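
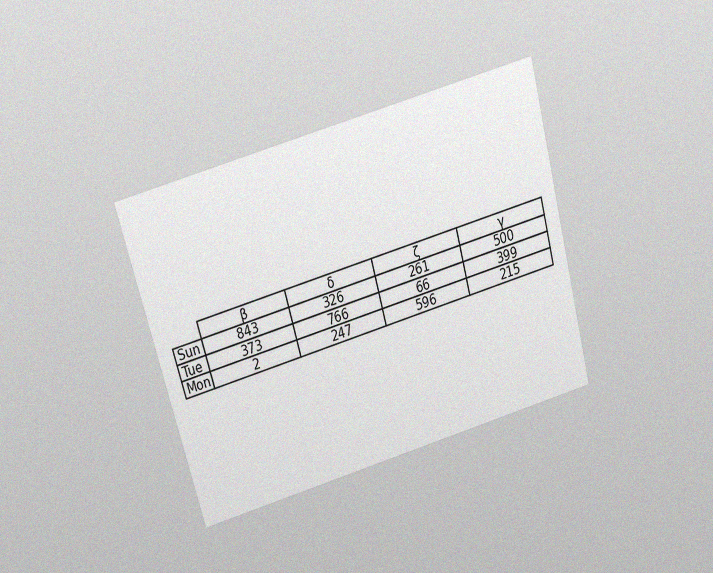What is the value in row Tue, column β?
373

The chart is tilted about 16° counter-clockwise and viewed at a slight angle, with some photo noise. The (Tue, β) cell reads 373.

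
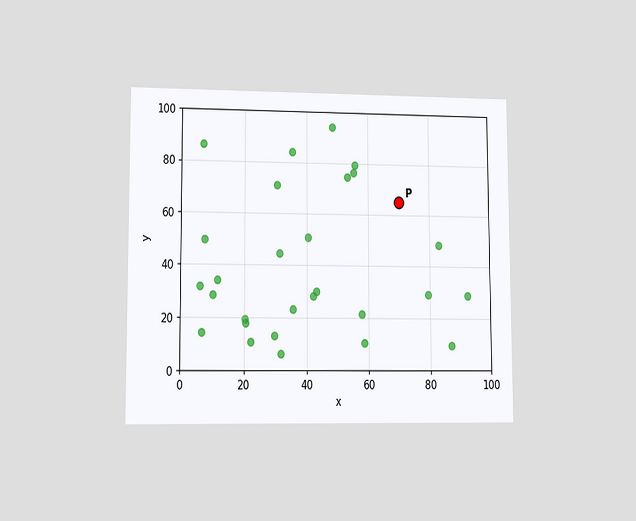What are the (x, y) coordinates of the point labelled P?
(70, 65)

The chart is viewed at a slight angle. Following the gridlines from P to each axis, P sits at (70, 65).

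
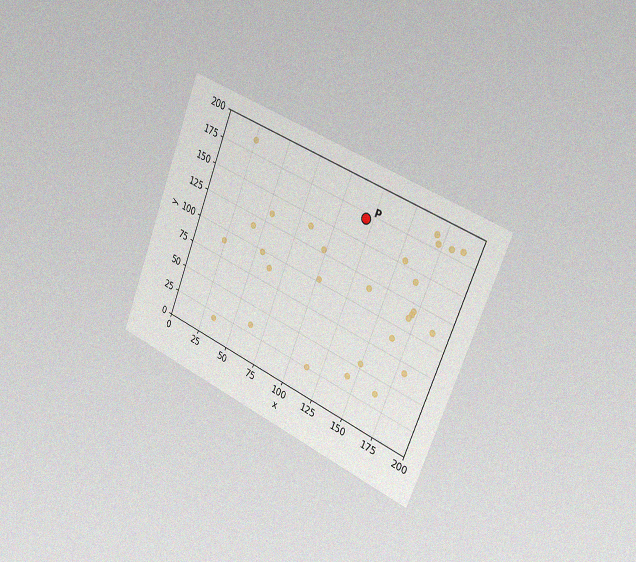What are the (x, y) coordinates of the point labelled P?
(120, 170)

The chart is tilted about 22° clockwise and viewed slightly from the right, with some photo noise. Following the gridlines from P to each axis, P sits at (120, 170).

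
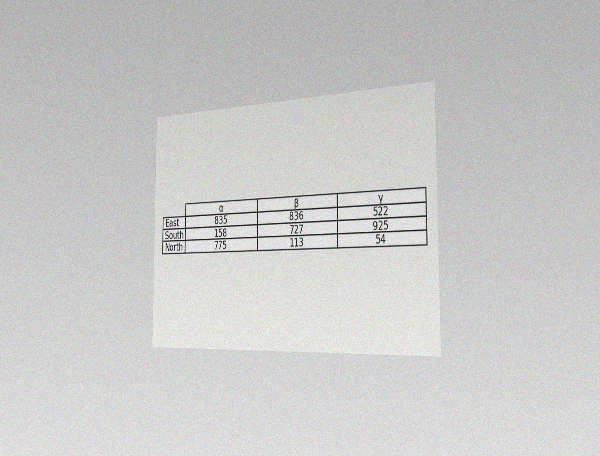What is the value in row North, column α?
The chart is viewed slightly from the right, with some photo noise. The (North, α) cell reads 775.

775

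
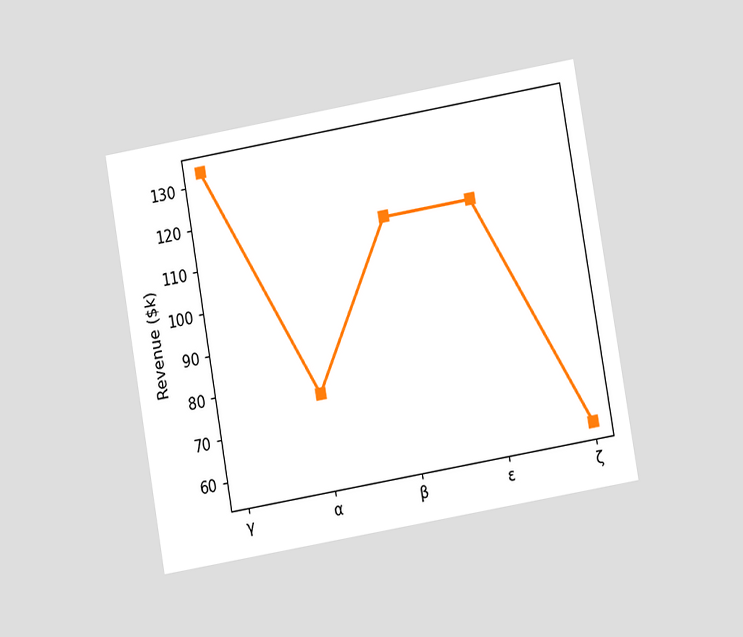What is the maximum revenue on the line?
The chart is tilted about 10° counter-clockwise and viewed at a slight angle. The highest point is at γ, and reading across to the y-axis gives $133k.

$133k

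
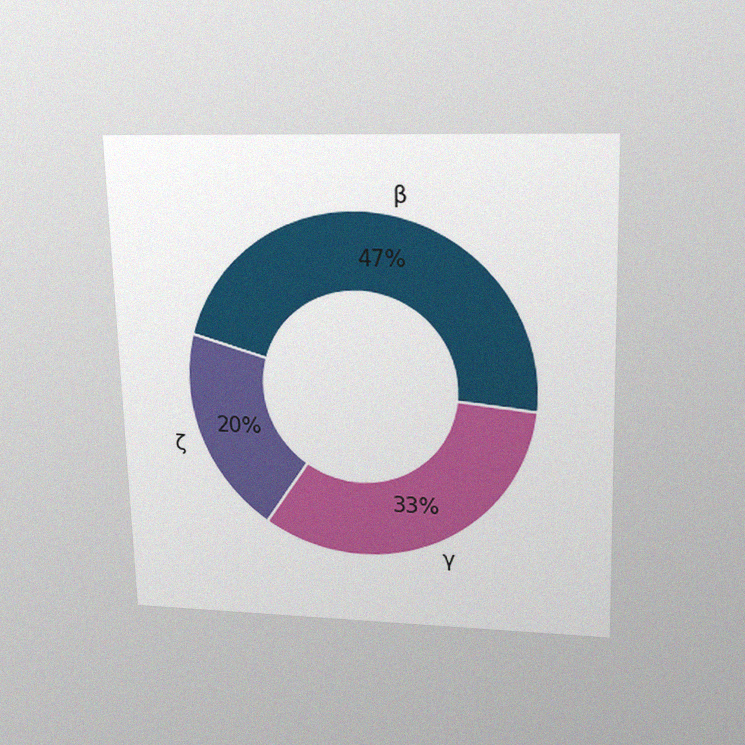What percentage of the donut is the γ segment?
33%

The chart is viewed slightly from above, with some photo noise. The γ segment takes up 33% of the ring.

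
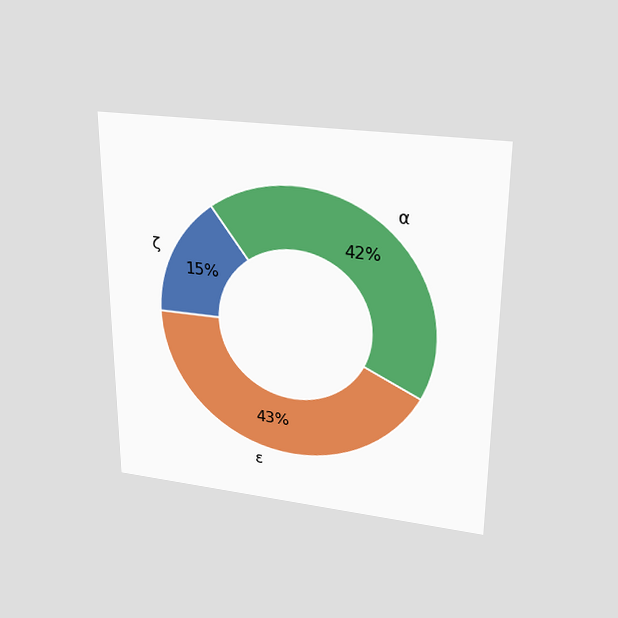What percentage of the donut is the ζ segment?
The chart is viewed slightly from above. The ζ segment takes up 15% of the ring.

15%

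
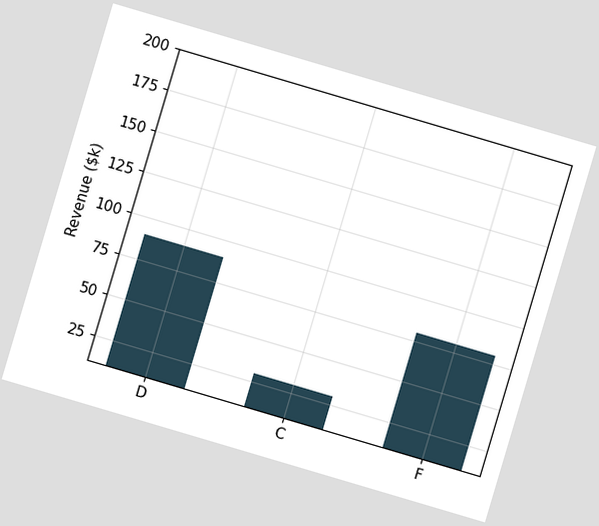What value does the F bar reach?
The chart is tilted about 17° clockwise. Reading along the chart's y-axis, the F bar reaches $80k.

$80k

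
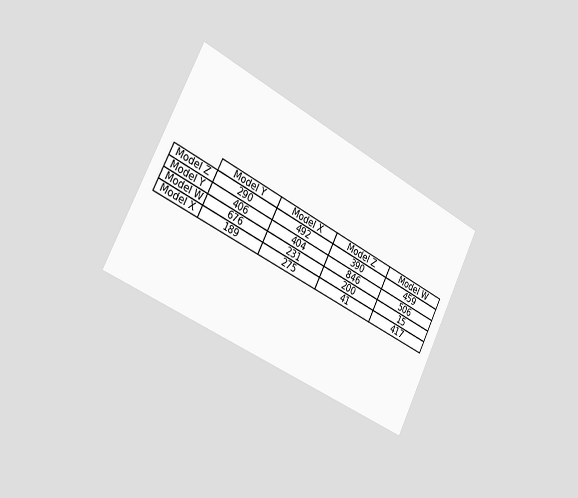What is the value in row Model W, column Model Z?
The chart is tilted about 27° clockwise and viewed slightly from the left. The (Model W, Model Z) cell reads 200.

200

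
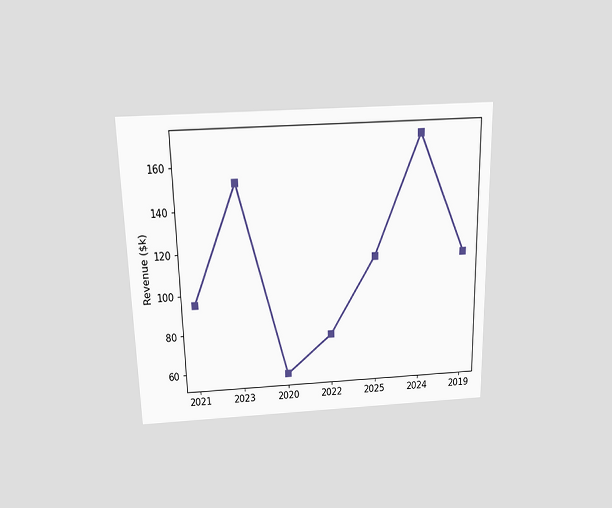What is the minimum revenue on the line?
The chart is viewed slightly from above. The lowest point is at 2020, and reading across to the y-axis gives $57k.

$57k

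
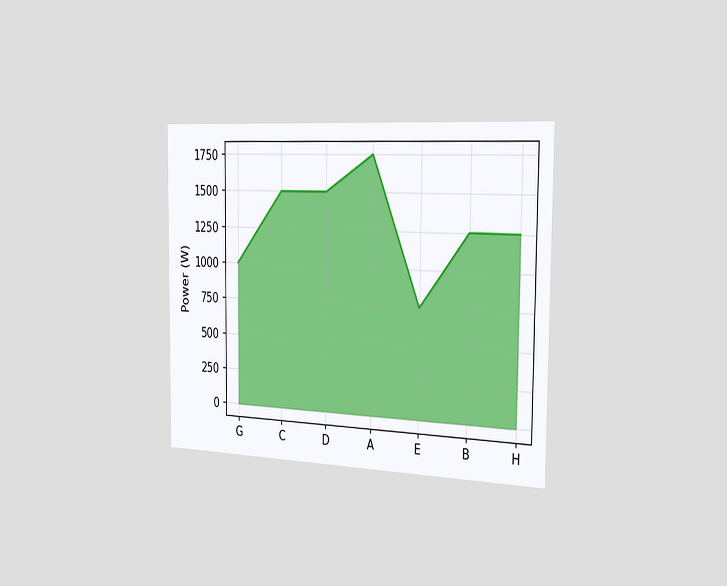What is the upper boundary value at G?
The chart is viewed slightly from the right. At G the upper boundary is at 1000W.

1000W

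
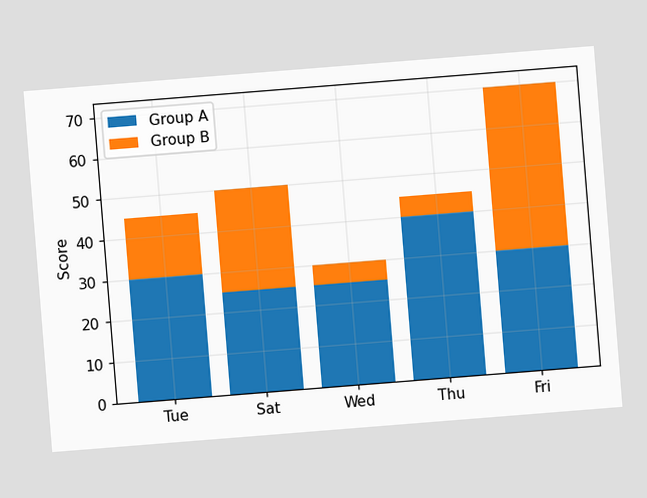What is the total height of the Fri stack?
The chart is tilted about 5° counter-clockwise. The Fri stack's top reaches 70 on the y-axis.

70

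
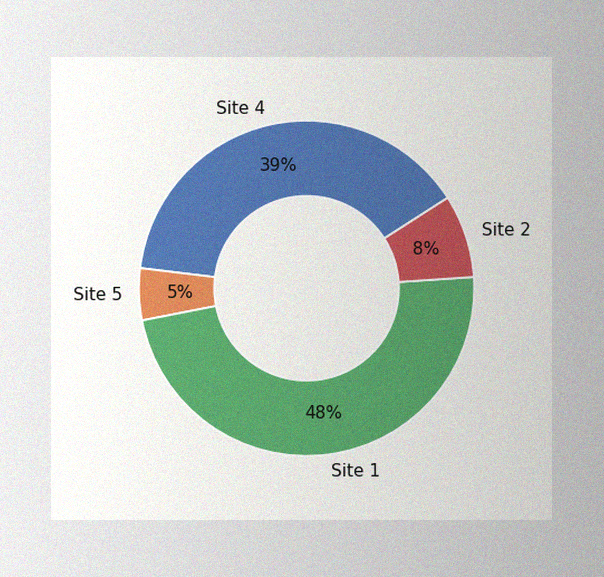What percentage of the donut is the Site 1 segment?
The image has some photo noise and uneven lighting. The Site 1 segment takes up 48% of the ring.

48%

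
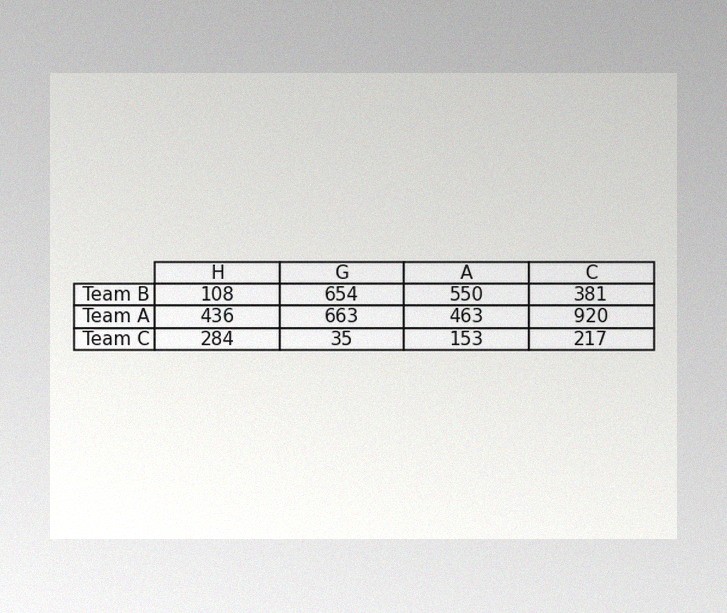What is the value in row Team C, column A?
The image has some photo noise and uneven lighting. The (Team C, A) cell reads 153.

153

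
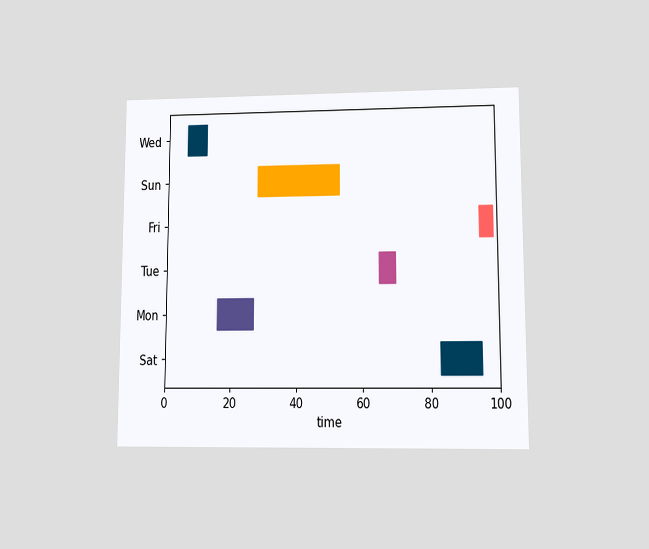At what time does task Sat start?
83

The chart is viewed at a slight angle. The Sat bar begins at t=83.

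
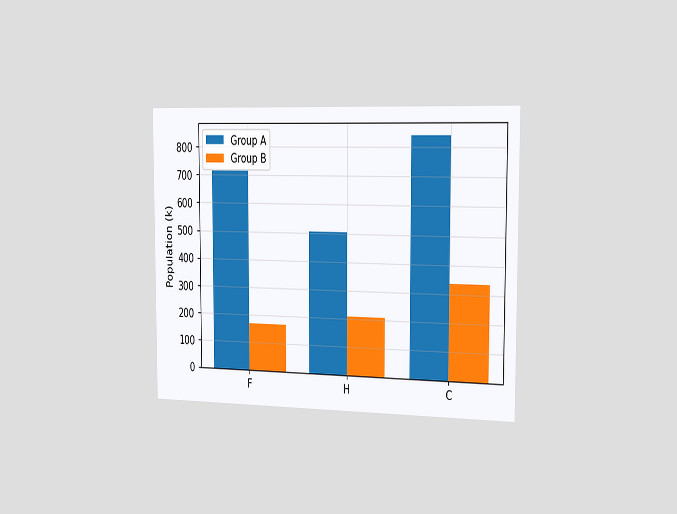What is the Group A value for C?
The chart is viewed slightly from the right. The Group A bar at C reaches 840k on the y-axis.

840k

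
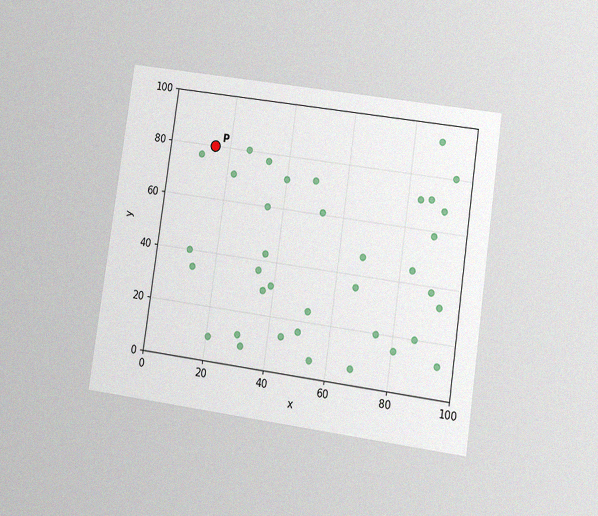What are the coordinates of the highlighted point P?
The chart is tilted about 8° clockwise and viewed at a slight angle, with some photo noise. Following the gridlines from P to each axis, P sits at (15, 80).

(15, 80)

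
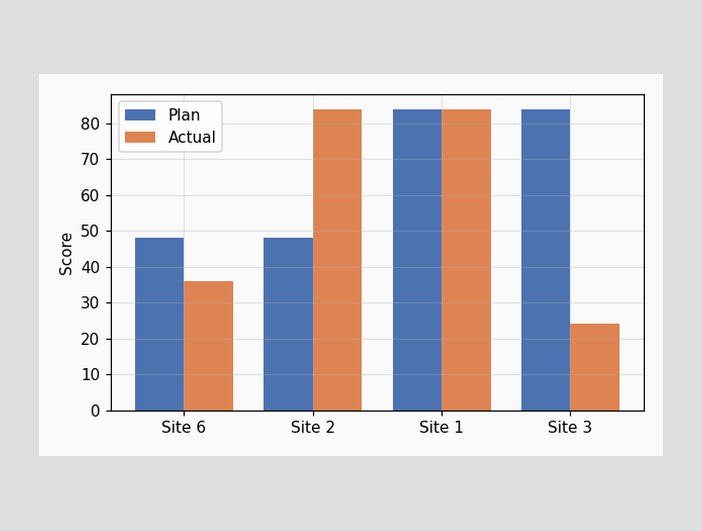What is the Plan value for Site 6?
The Plan bar at Site 6 reaches 48 on the y-axis.

48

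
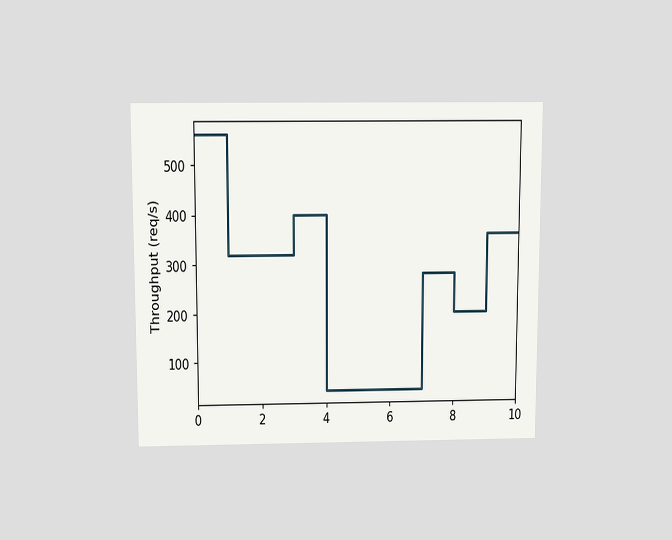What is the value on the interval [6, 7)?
The chart is viewed slightly from above. On [6, 7) the step sits at 40req/s.

40req/s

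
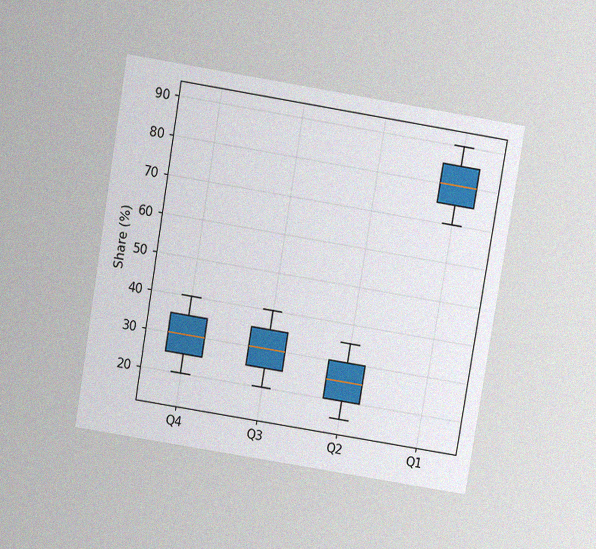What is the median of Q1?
The chart is tilted about 9° clockwise and viewed slightly from above, with some photo noise. The median line in the Q1 box sits at 80%.

80%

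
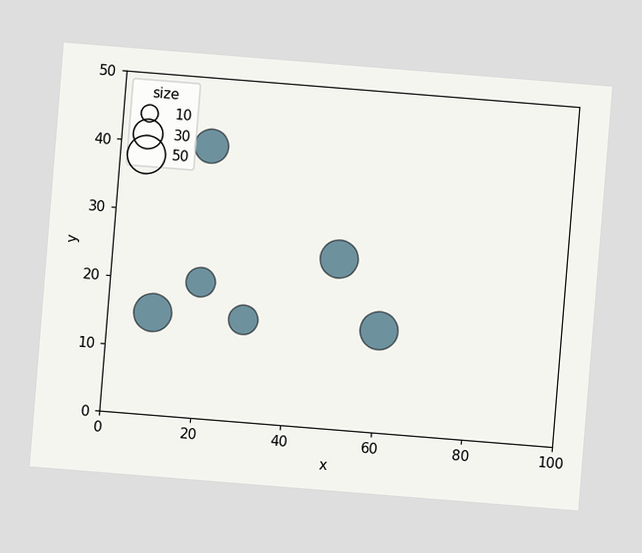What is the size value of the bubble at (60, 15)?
The chart is tilted about 5° clockwise. Matching the bubble at (60, 15) against the size legend gives 50.

50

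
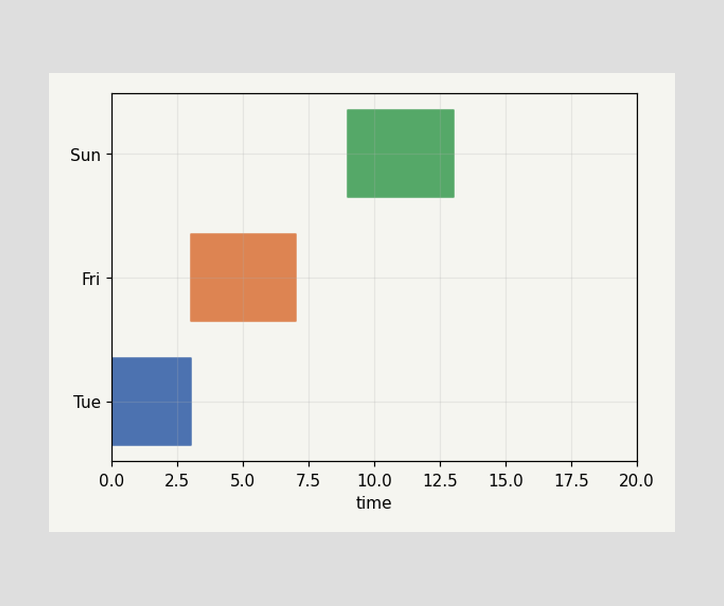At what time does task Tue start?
0

The Tue bar begins at t=0.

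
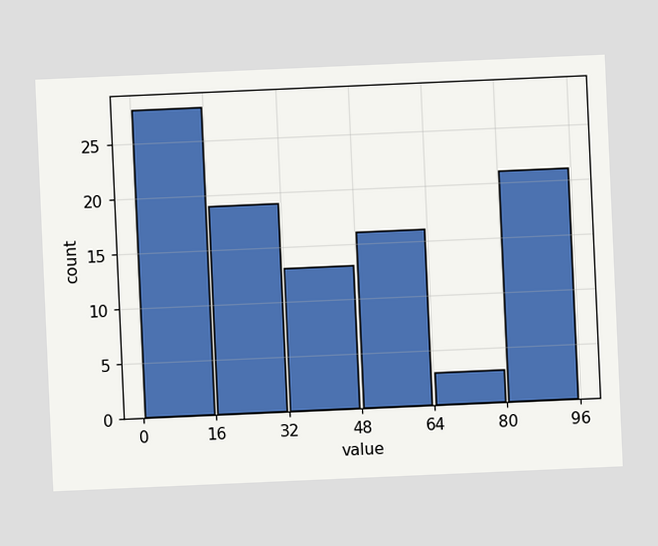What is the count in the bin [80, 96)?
The chart is tilted about 3° counter-clockwise. The [80, 96) bin has height 21.

21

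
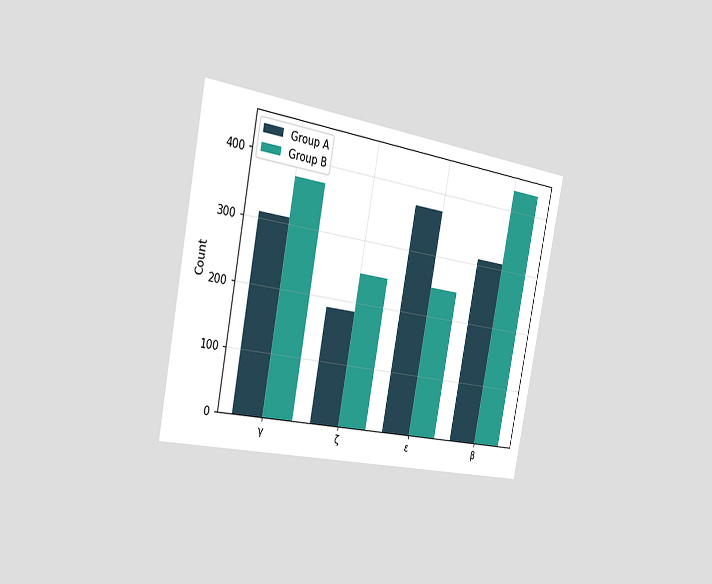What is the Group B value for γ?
372

The chart is tilted about 11° clockwise and viewed slightly from the left. The Group B bar at γ reaches 372 on the y-axis.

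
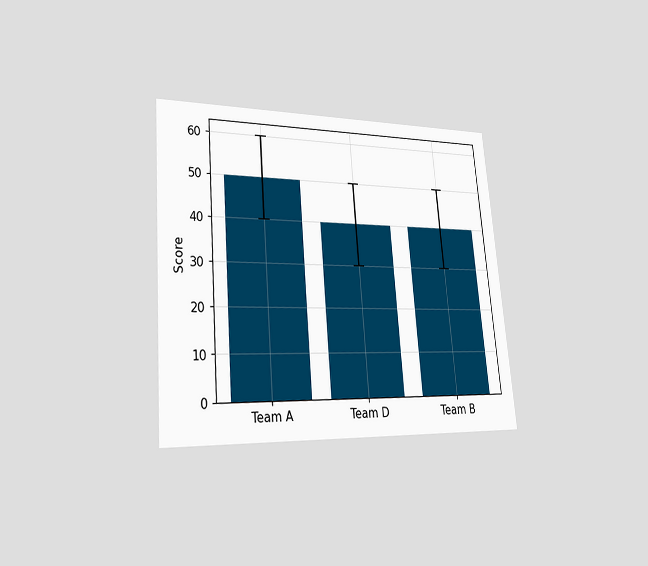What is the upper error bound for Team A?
60

The chart is tilted about 5° counter-clockwise and viewed slightly from the left. The Team A bar's upper whisker reaches 60.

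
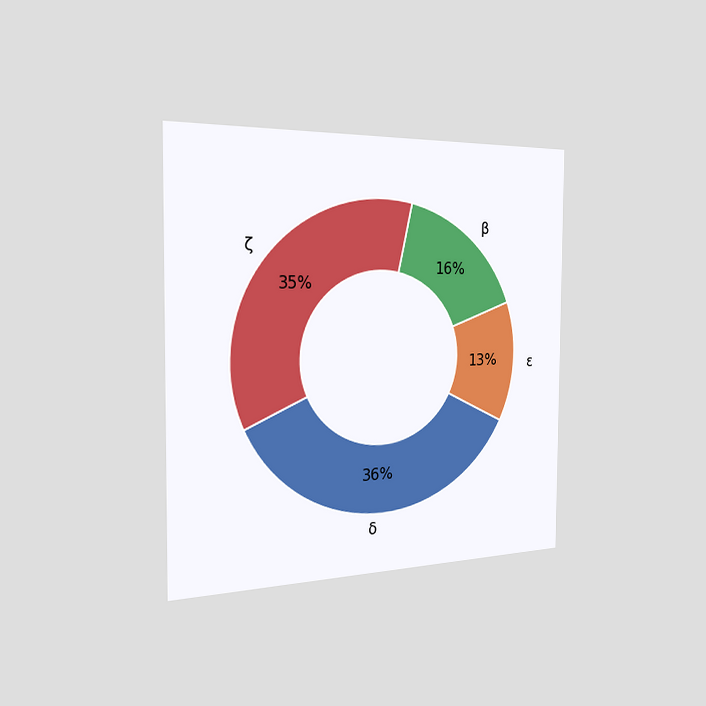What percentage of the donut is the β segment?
The chart is viewed slightly from the left. The β segment takes up 16% of the ring.

16%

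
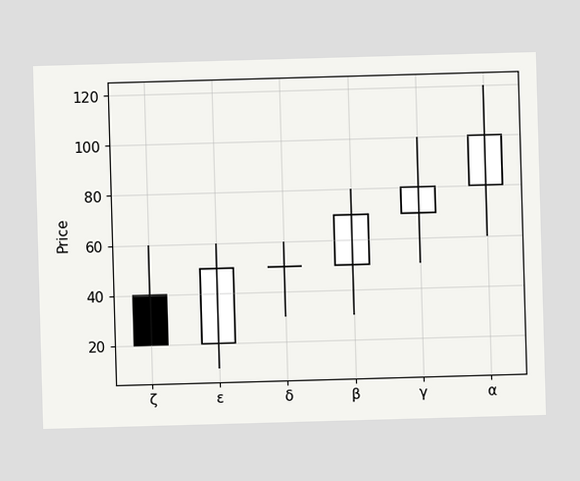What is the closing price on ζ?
20

The ζ candle closes at 20.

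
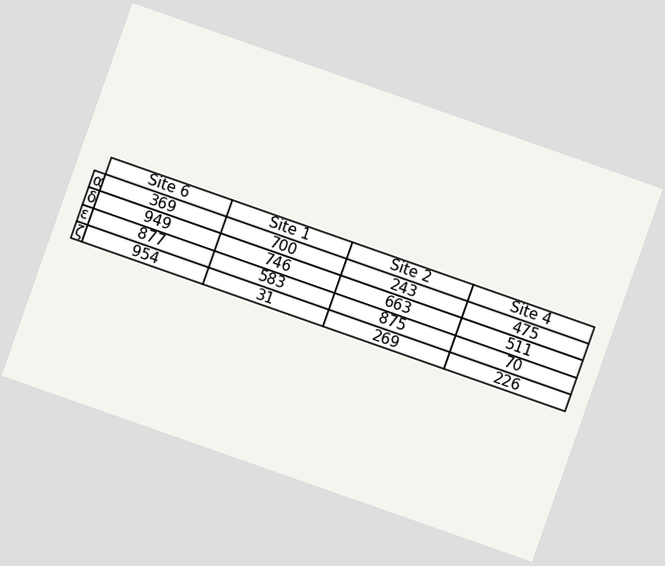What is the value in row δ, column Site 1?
746

The chart is tilted about 19° clockwise. The (δ, Site 1) cell reads 746.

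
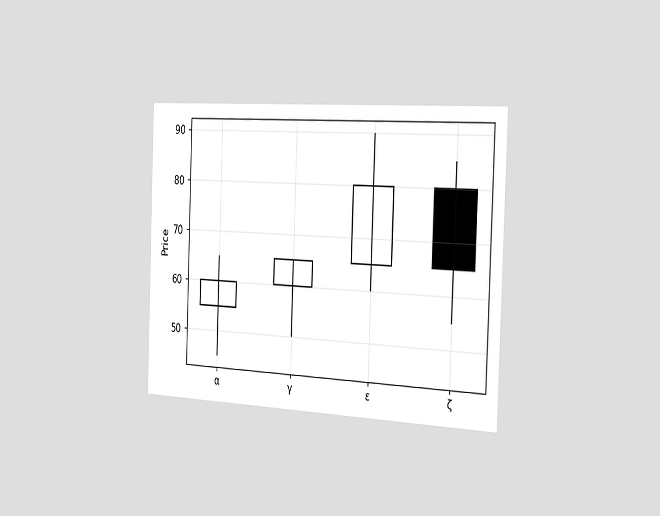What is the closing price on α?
60

The chart is tilted about 2° clockwise and viewed slightly from the right. The α candle closes at 60.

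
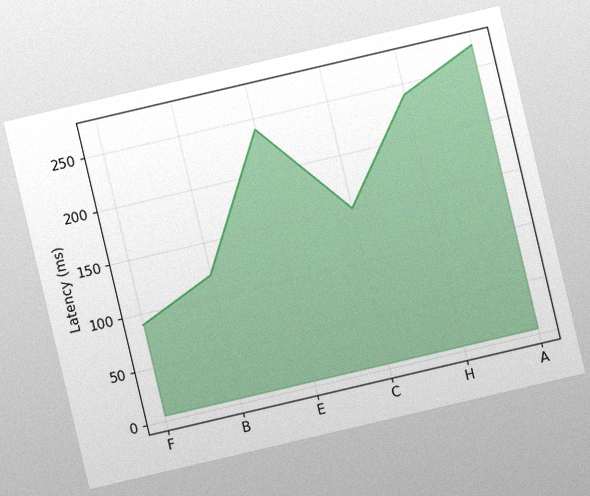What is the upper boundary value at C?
150ms

The chart is tilted about 13° counter-clockwise, with some photo noise. At C the upper boundary is at 150ms.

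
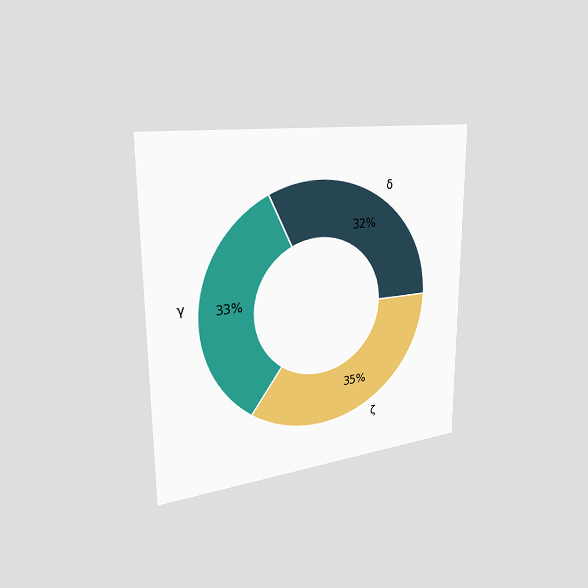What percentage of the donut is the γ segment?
33%

The chart is viewed slightly from the left. The γ segment takes up 33% of the ring.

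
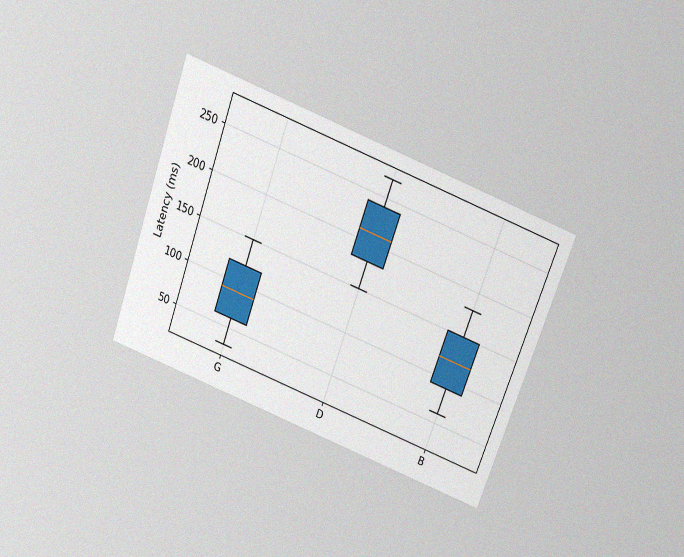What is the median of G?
90ms

The chart is tilted about 20° clockwise and viewed slightly from above, with some photo noise. The median line in the G box sits at 90ms.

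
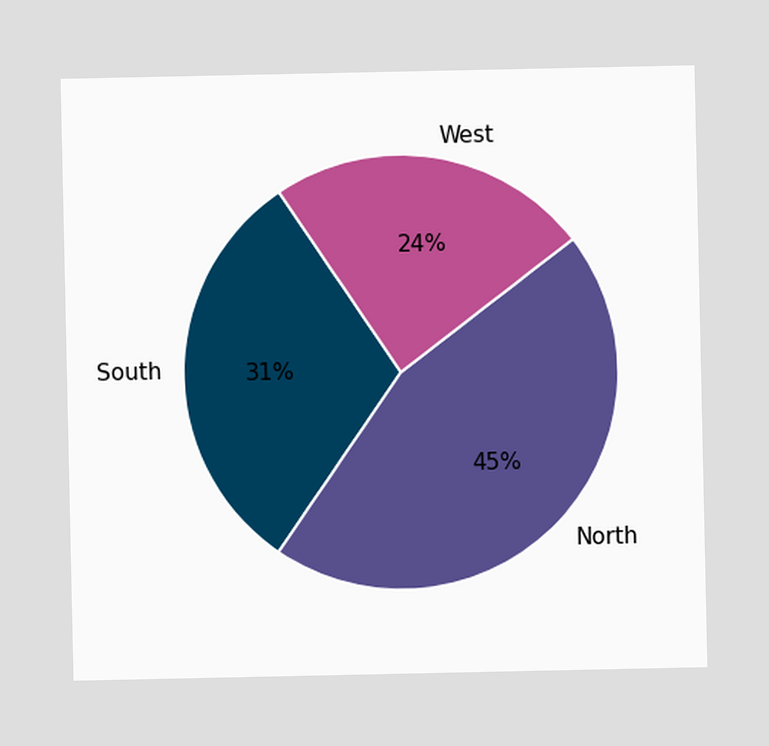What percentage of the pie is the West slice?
The West slice takes up 24% of the pie.

24%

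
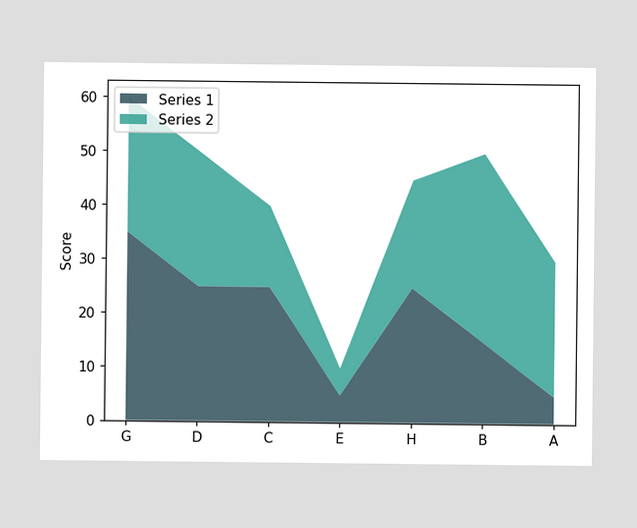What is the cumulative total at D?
The stacked total at D reaches 50.

50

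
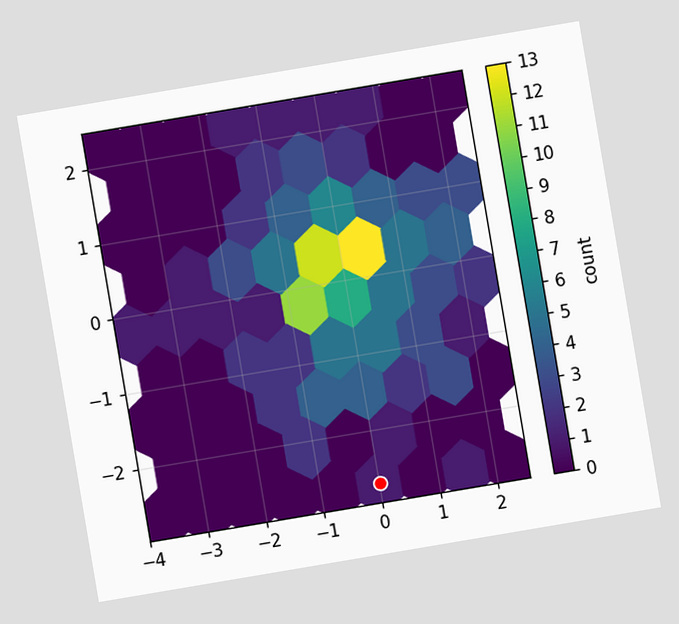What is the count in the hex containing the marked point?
The chart is tilted about 10° counter-clockwise. The marked hex reads 1 on the colorbar.

1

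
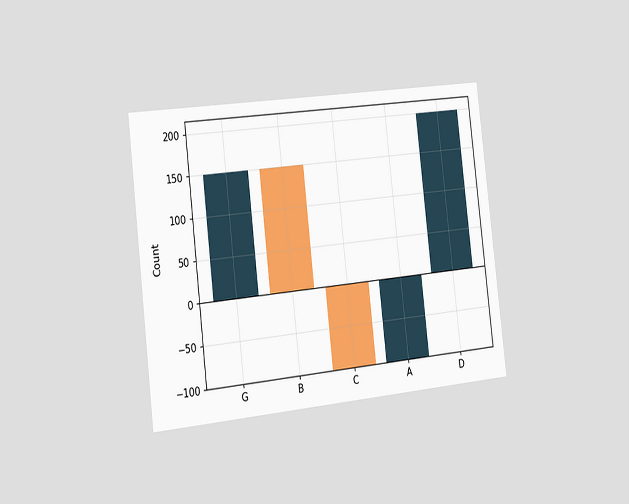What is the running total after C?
-100

The chart is tilted about 7° counter-clockwise and viewed slightly from the left. After C the running total reaches -100.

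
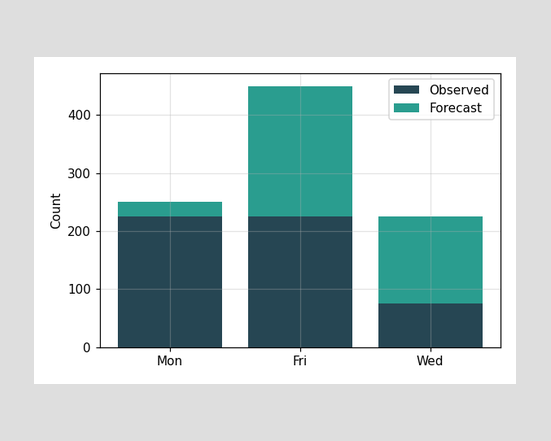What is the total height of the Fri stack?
The Fri stack's top reaches 450 on the y-axis.

450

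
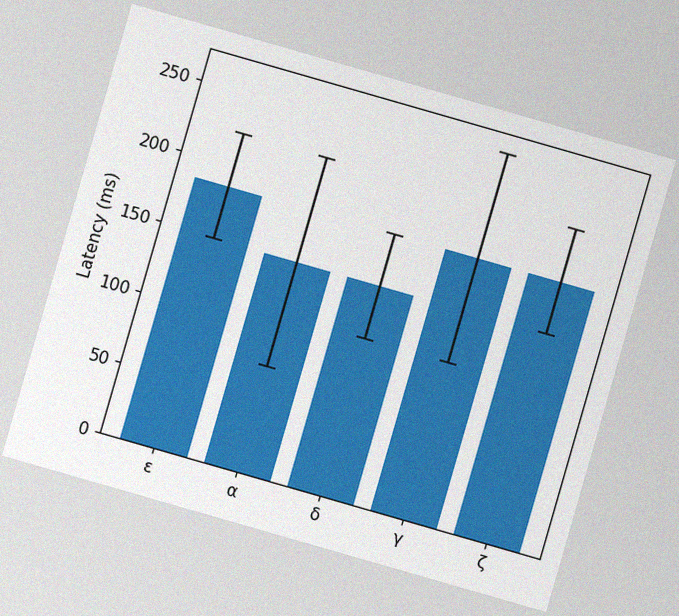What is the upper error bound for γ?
259ms

The chart is tilted about 16° clockwise, with some photo noise. The γ bar's upper whisker reaches 259ms.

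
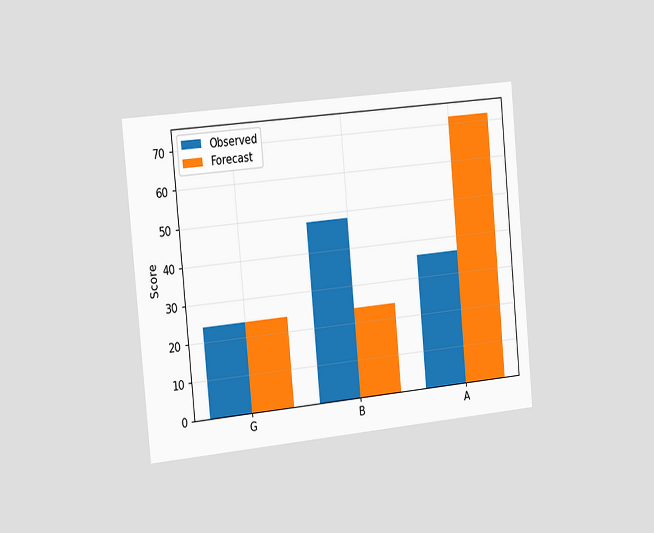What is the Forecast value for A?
The chart is tilted about 5° counter-clockwise and viewed slightly from the left. The Forecast bar at A reaches 72 on the y-axis.

72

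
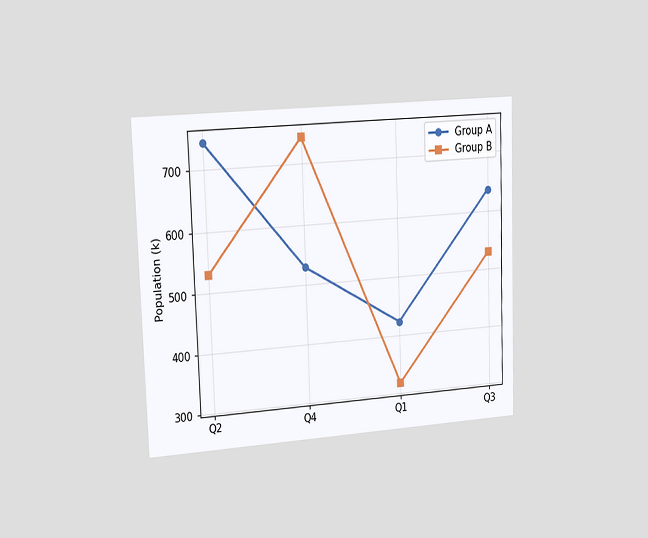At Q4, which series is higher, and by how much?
The chart is tilted about 2° counter-clockwise and viewed slightly from the left. At Q4, Group B sits above the other line by 212k.

Group B, by 212k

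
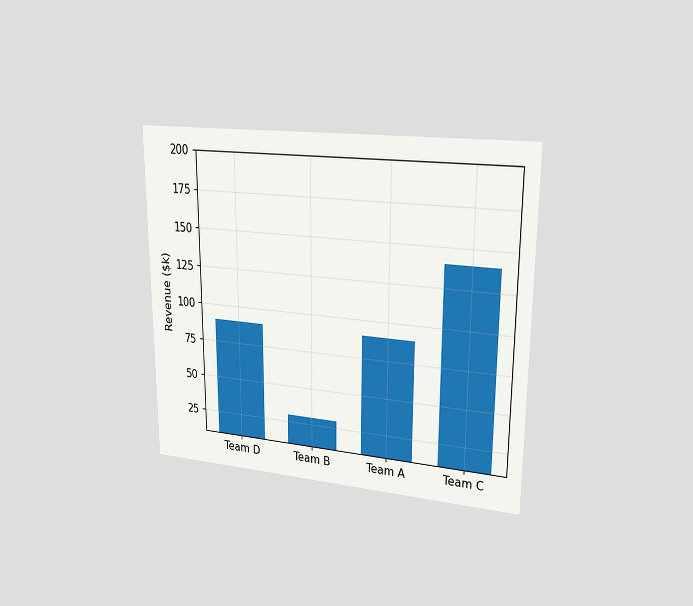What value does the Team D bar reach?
The chart is viewed slightly from the right. Reading along the chart's y-axis, the Team D bar reaches $90k.

$90k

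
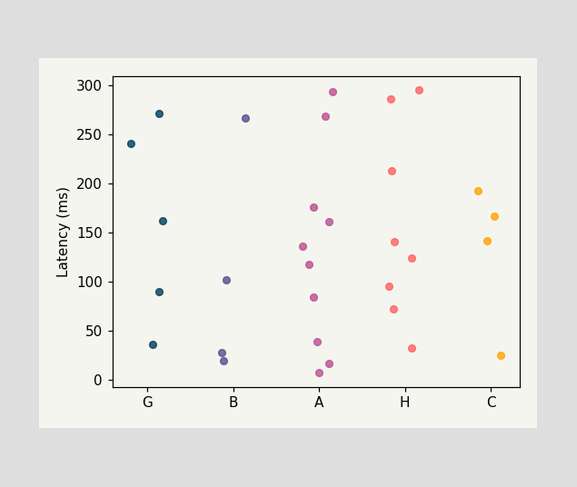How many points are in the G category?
5

Counting the markers in the G column gives 5.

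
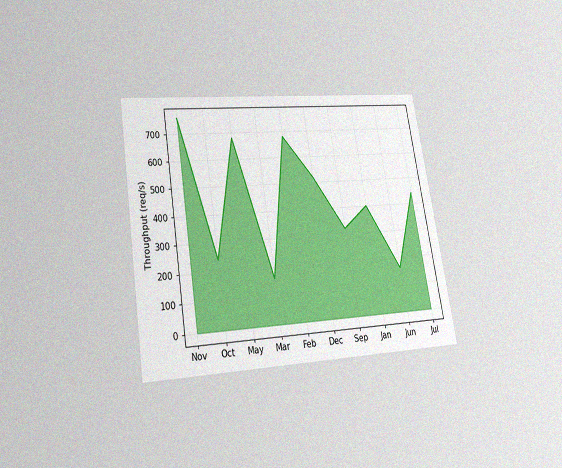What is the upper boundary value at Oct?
240req/s

The chart is tilted about 9° counter-clockwise and viewed slightly from below, with some photo noise. At Oct the upper boundary is at 240req/s.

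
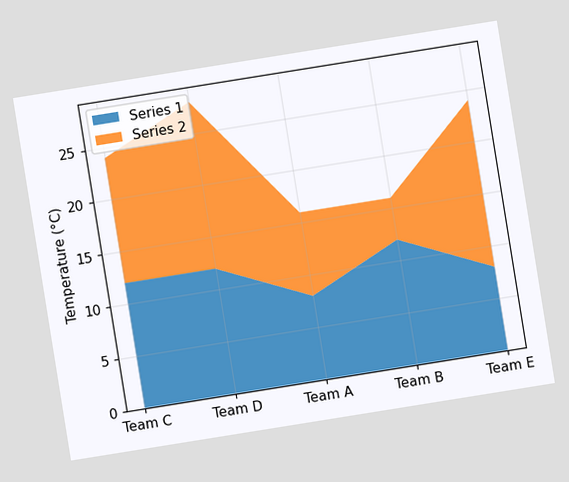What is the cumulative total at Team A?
16°C

The chart is tilted about 9° counter-clockwise. The stacked total at Team A reaches 16°C.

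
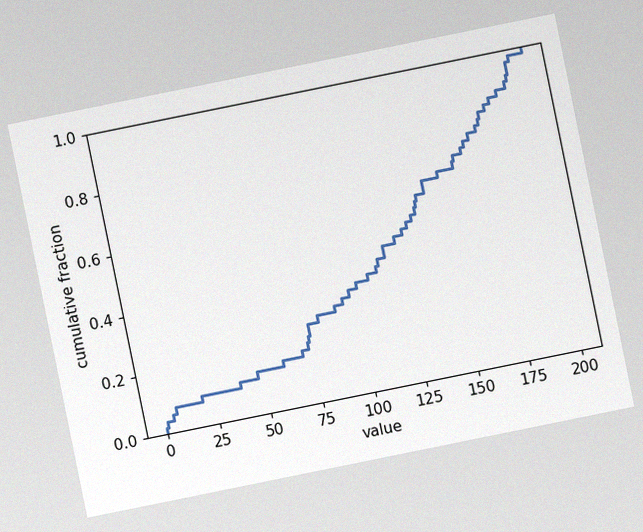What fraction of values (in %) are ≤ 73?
20%

The chart is tilted about 11° counter-clockwise, with some photo noise. At x=73 the ECDF step is at 20%.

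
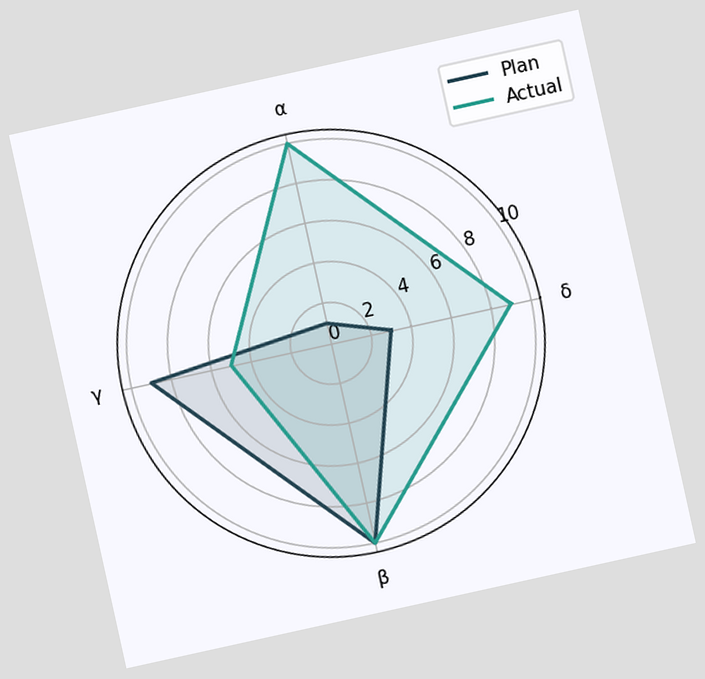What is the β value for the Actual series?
The chart is tilted about 12° counter-clockwise. On the β axis, Actual reaches 10.

10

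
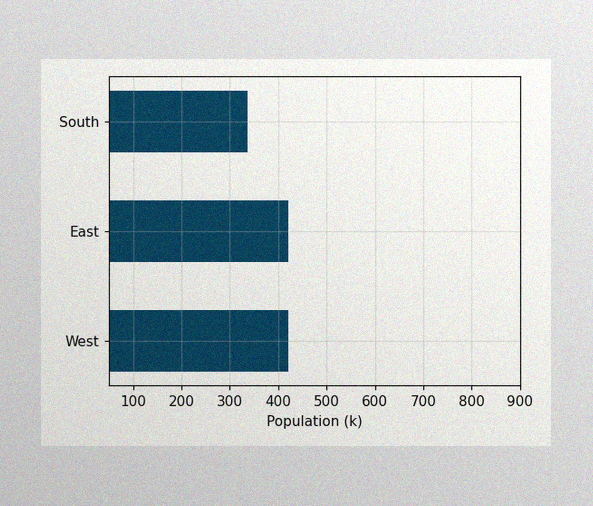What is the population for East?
420k

The image has some photo noise and uneven lighting. Reading along the chart's x-axis, the East bar reaches 420k.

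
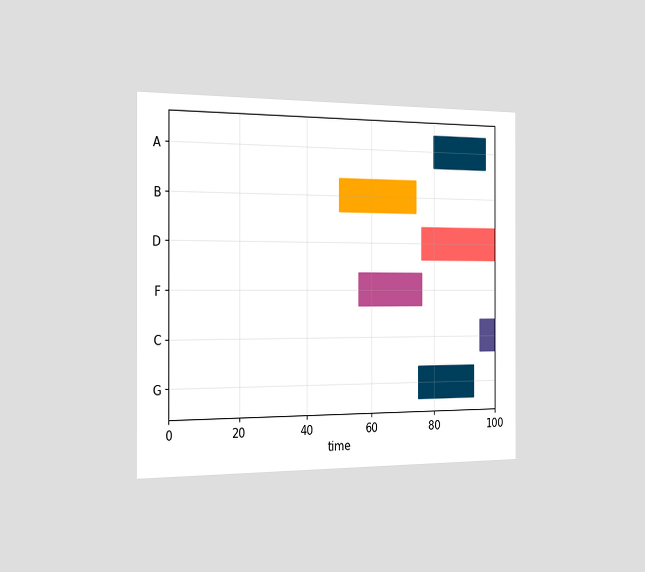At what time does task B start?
The chart is viewed slightly from the left. The B bar begins at t=50.

50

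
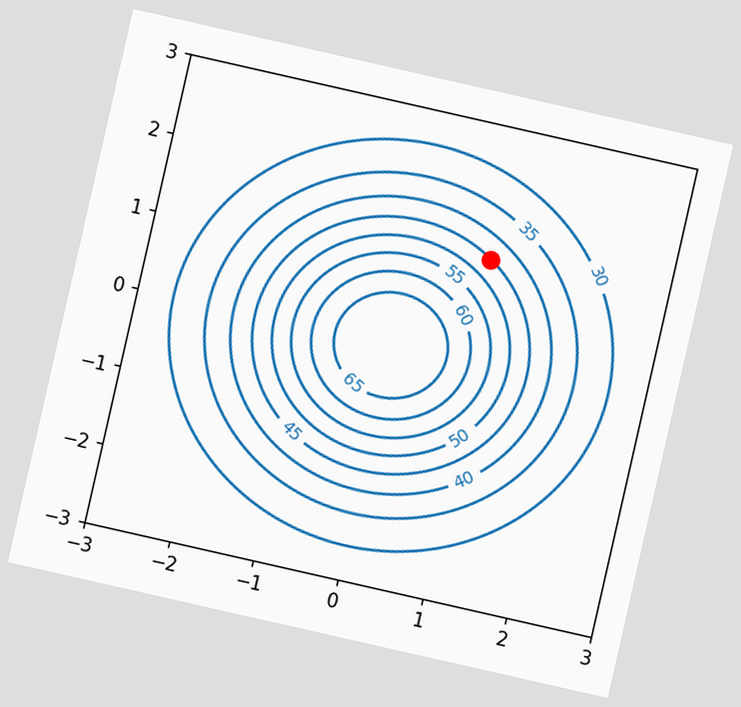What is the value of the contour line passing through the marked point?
45

The chart is tilted about 13° clockwise. The marked point sits on the contour labelled 45.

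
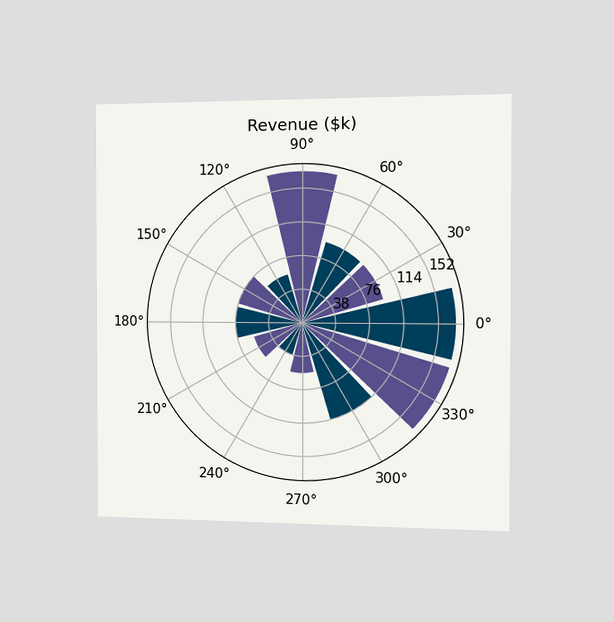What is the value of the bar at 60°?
The chart is viewed slightly from the right. The bar at 60° reaches $95k on the radial axis.

$95k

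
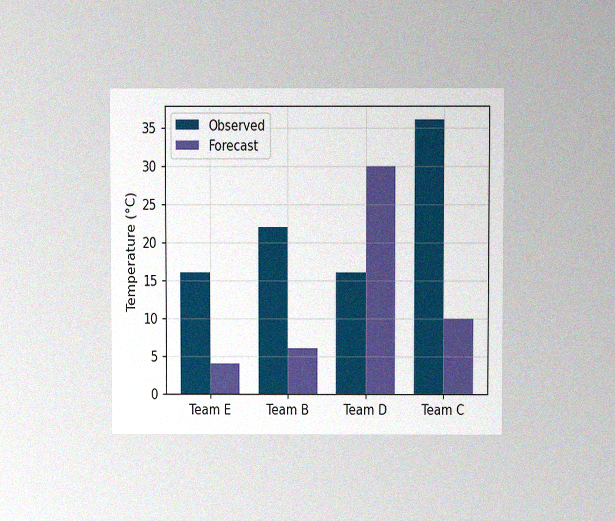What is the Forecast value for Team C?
10°C

The chart is viewed slightly from above, with some photo noise. The Forecast bar at Team C reaches 10°C on the y-axis.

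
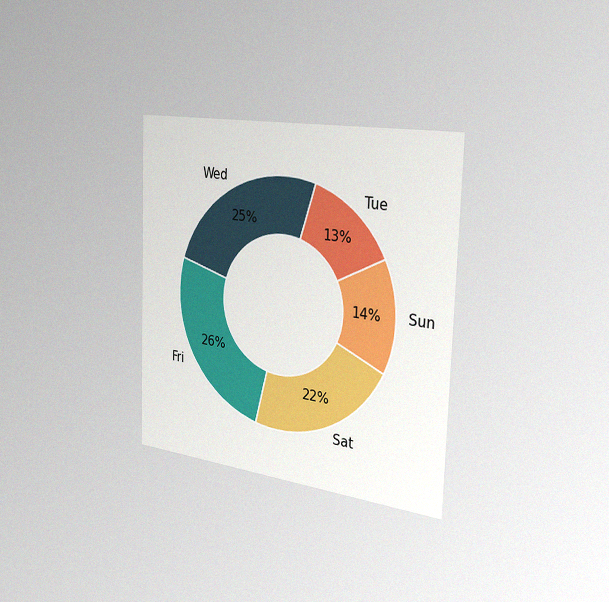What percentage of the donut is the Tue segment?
13%

The chart is tilted about 2° clockwise and viewed slightly from the right, with some photo noise. The Tue segment takes up 13% of the ring.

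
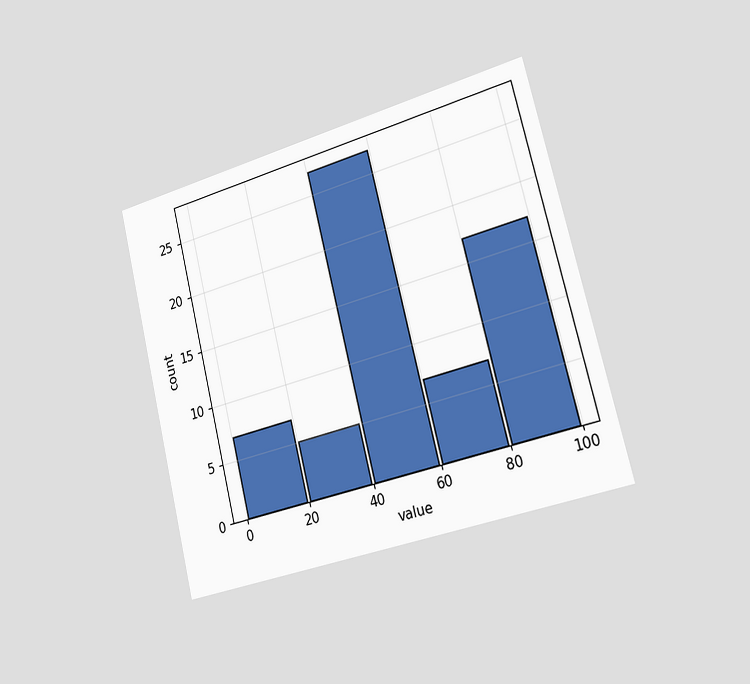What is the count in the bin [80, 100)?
The chart is tilted about 14° counter-clockwise and viewed slightly from the right. The [80, 100) bin has height 17.

17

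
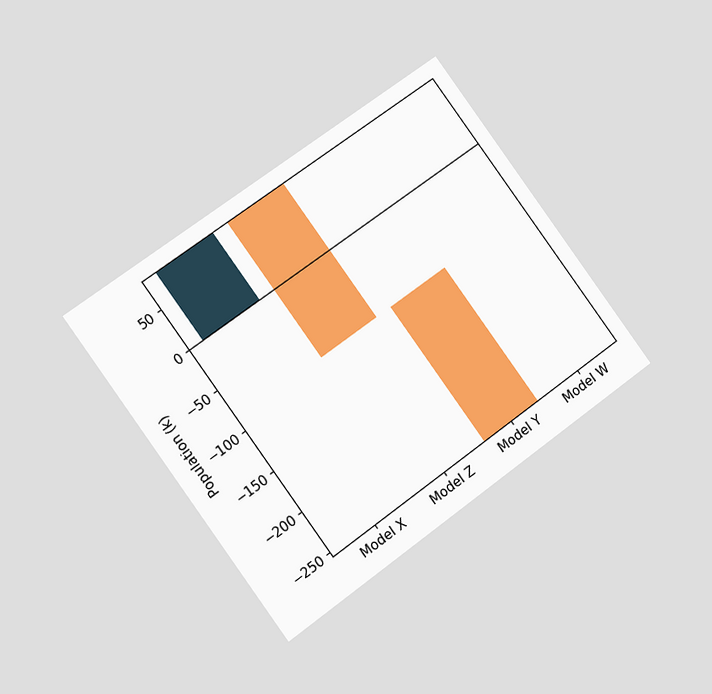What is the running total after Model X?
85k

The chart is tilted about 36° counter-clockwise and viewed at a slight angle. After Model X the running total reaches 85k.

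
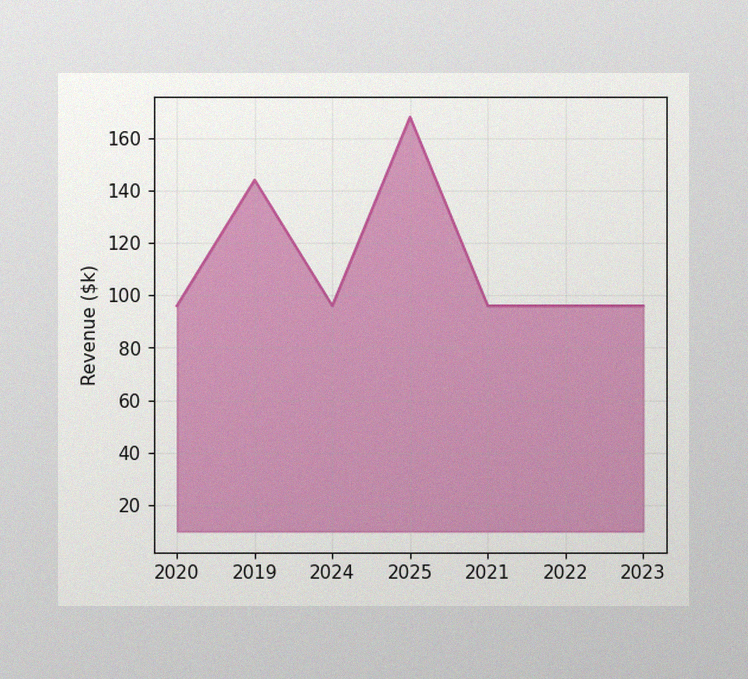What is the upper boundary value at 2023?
The image has some photo noise and uneven lighting. At 2023 the upper boundary is at $96k.

$96k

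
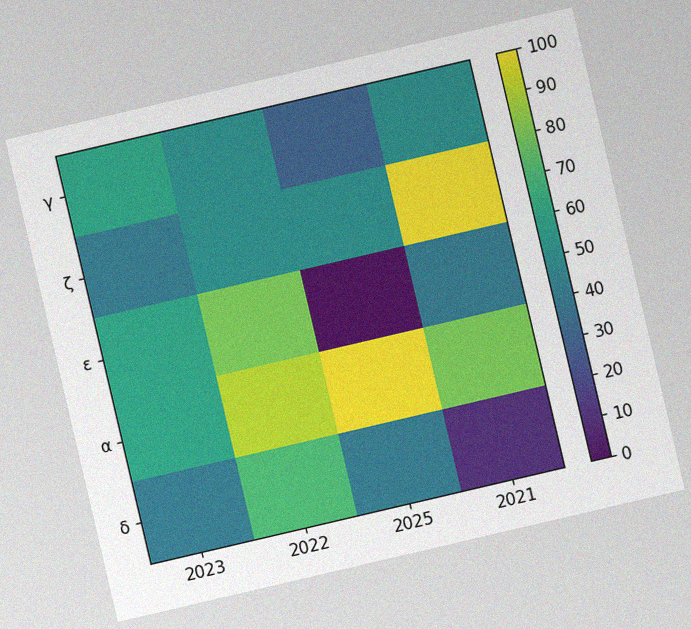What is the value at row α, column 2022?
90

The chart is tilted about 13° counter-clockwise, with some photo noise. Matching cell (α, 2022) against the colorbar gives 90.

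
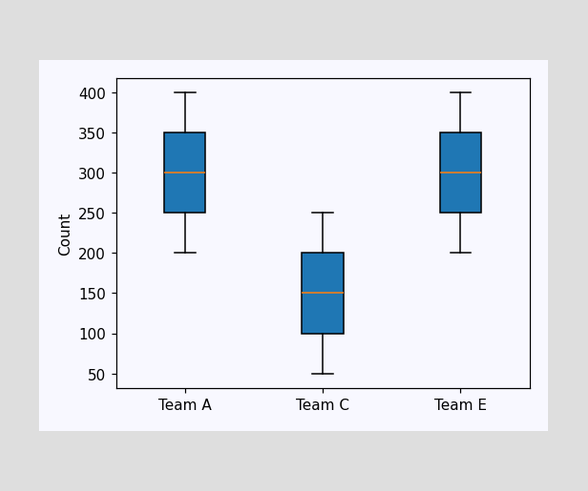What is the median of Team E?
The median line in the Team E box sits at 300.

300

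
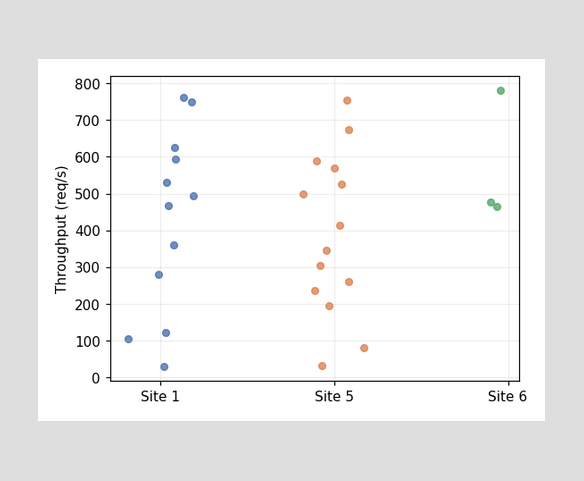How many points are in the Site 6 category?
3

Counting the markers in the Site 6 column gives 3.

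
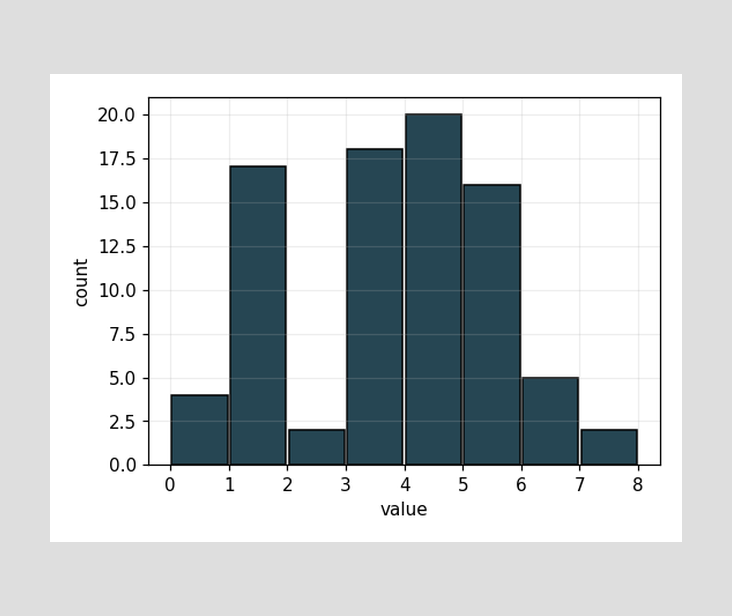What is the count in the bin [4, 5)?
The [4, 5) bin has height 20.

20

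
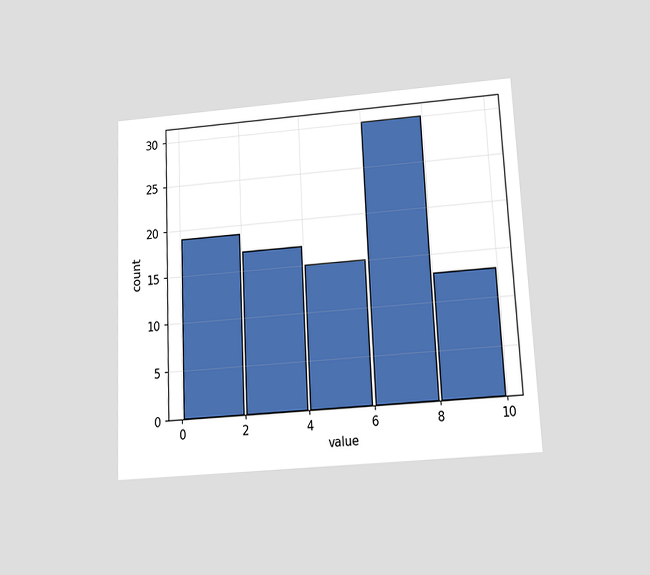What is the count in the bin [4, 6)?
The chart is tilted about 3° counter-clockwise and viewed slightly from below. The [4, 6) bin has height 15.

15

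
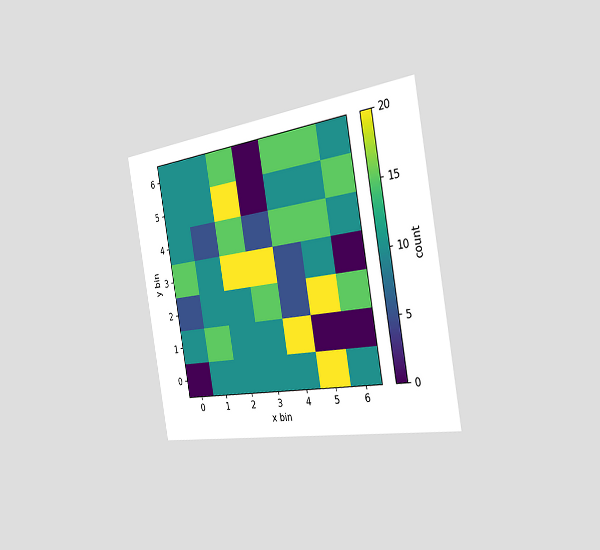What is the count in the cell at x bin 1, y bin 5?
10

The chart is tilted about 10° counter-clockwise and viewed slightly from the right. Matching the cell (1, 5) against the colorbar gives 10.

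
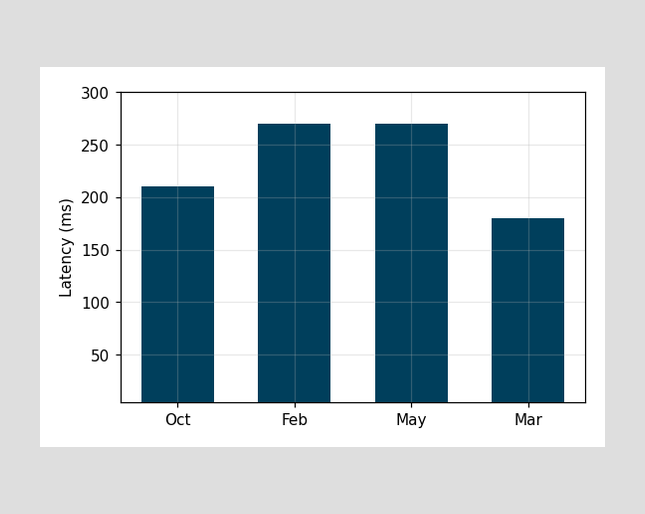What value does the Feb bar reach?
Reading along the chart's y-axis, the Feb bar reaches 270ms.

270ms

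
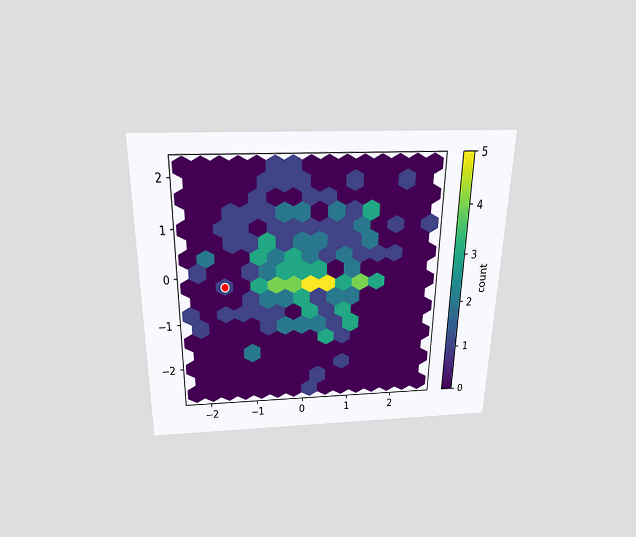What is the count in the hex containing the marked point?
The chart is viewed slightly from above. The marked hex reads 1 on the colorbar.

1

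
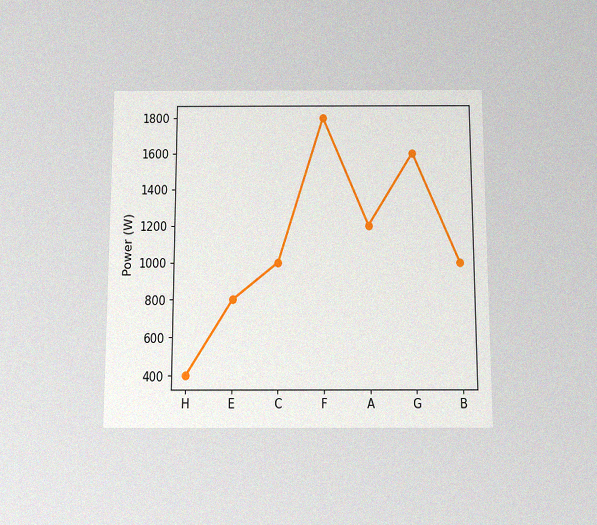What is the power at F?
The chart is viewed slightly from below, with some photo noise. At F, the line is at 1800W.

1800W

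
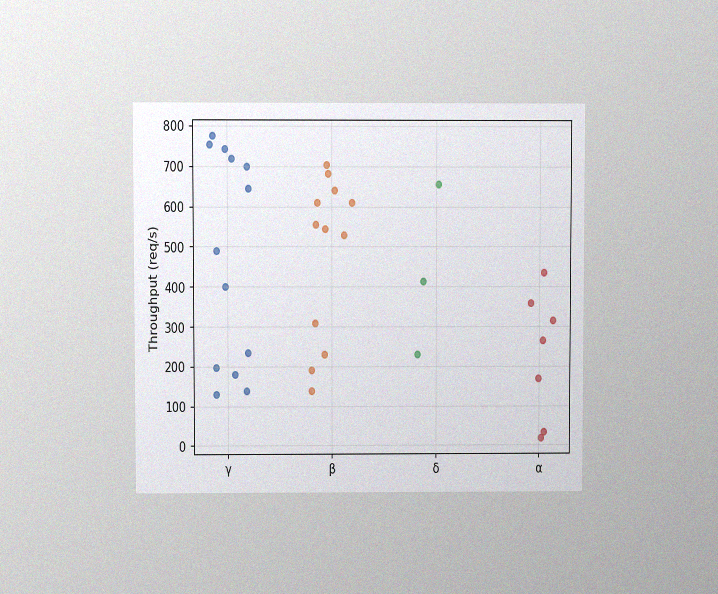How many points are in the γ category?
The chart is viewed at a slight angle, with some photo noise. Counting the markers in the γ column gives 13.

13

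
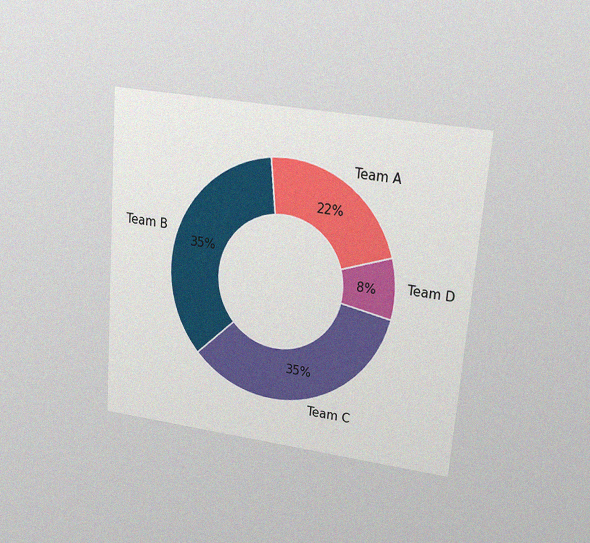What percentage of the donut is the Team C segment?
The chart is tilted about 5° clockwise and viewed at a slight angle, with some photo noise. The Team C segment takes up 35% of the ring.

35%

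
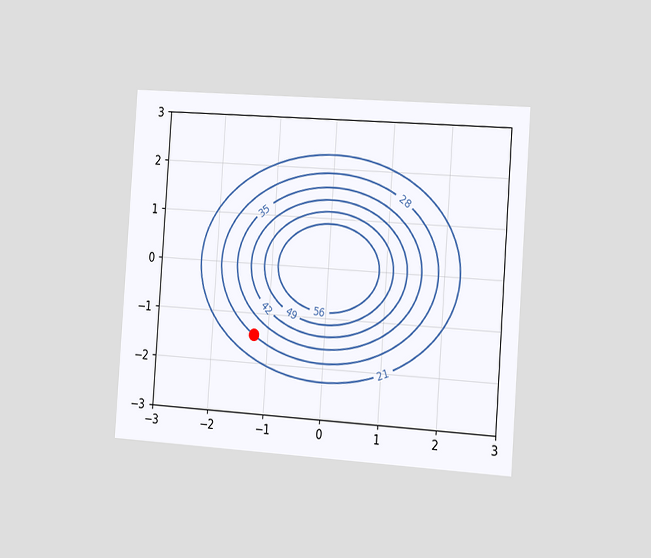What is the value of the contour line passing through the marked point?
The chart is tilted about 4° clockwise and viewed slightly from the right. The marked point sits on the contour labelled 28.

28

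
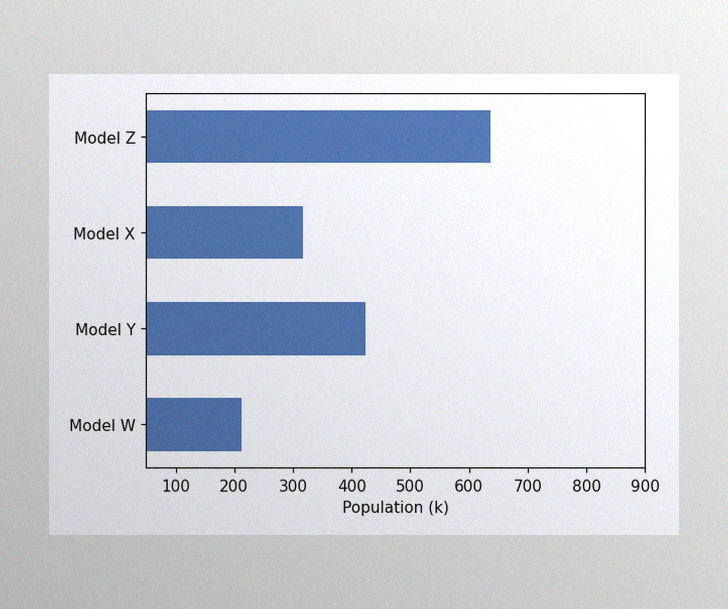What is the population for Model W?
The image has some photo noise and uneven lighting. Reading along the chart's x-axis, the Model W bar reaches 212k.

212k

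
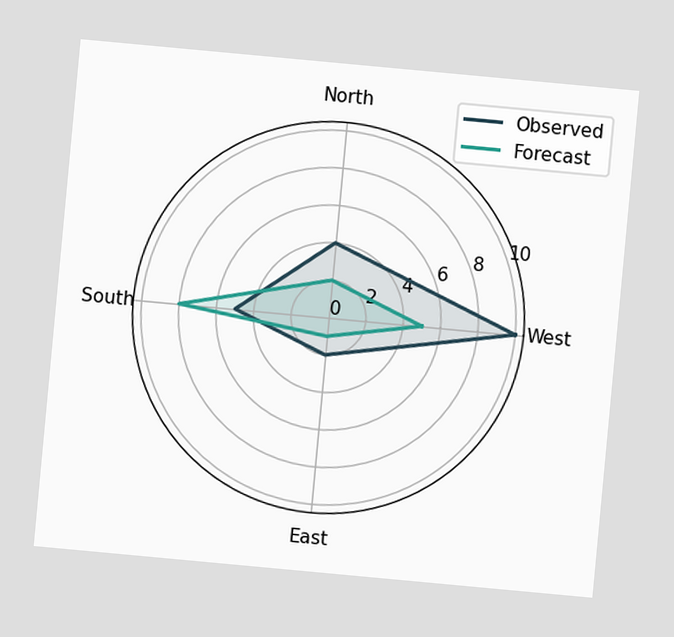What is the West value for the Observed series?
The chart is tilted about 5° clockwise. On the West axis, Observed reaches 10.

10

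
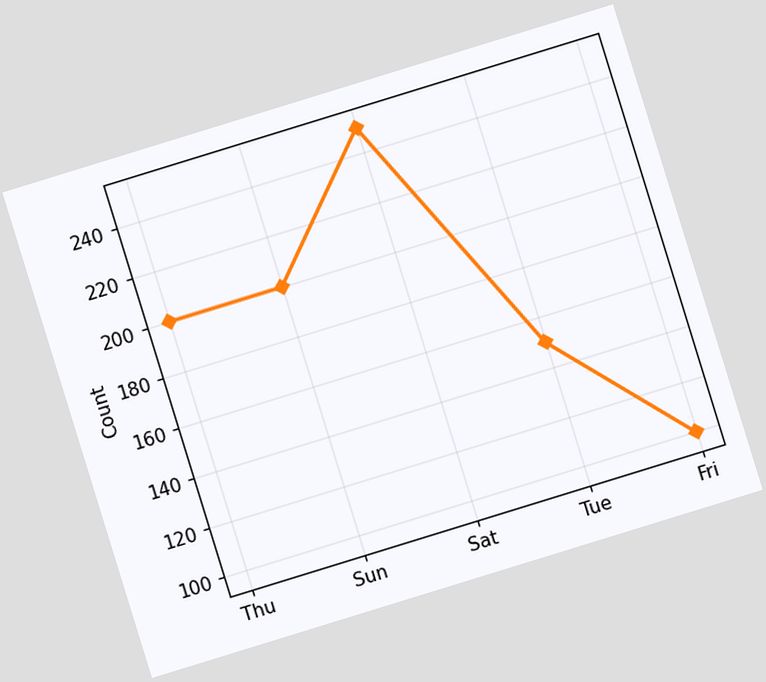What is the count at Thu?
The chart is tilted about 17° counter-clockwise. At Thu, the line is at 200.

200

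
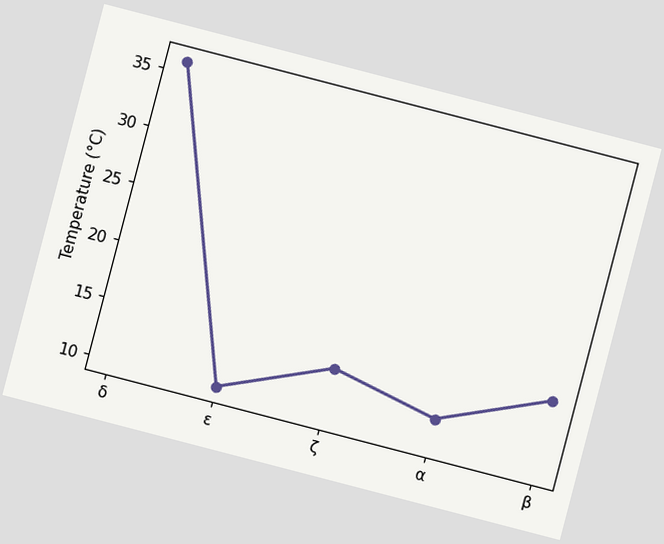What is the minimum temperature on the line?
The chart is tilted about 15° clockwise. The lowest point is at ε, and reading across to the y-axis gives 10°C.

10°C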